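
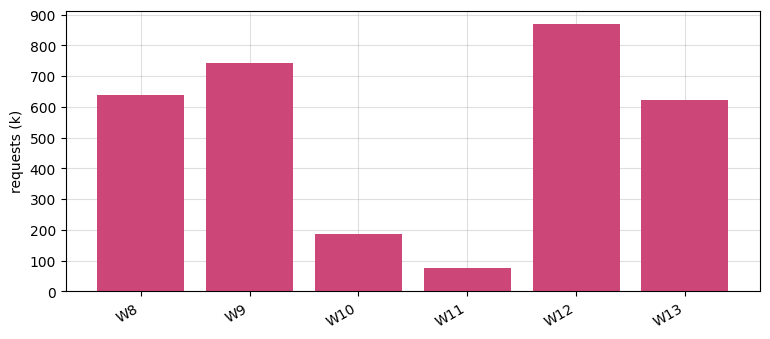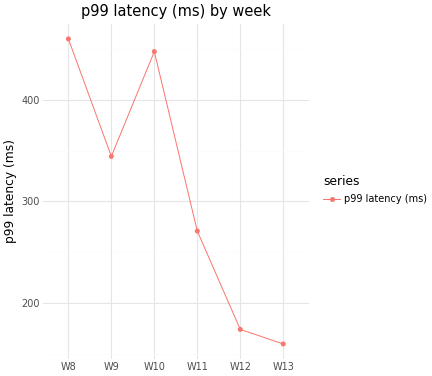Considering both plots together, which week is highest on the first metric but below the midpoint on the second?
W12

Chart 2 median p99 latency (ms) ≈ 300; below-median weeks: W11, W12, W13. Among those, W12 has the highest requests (k) (≈ 900).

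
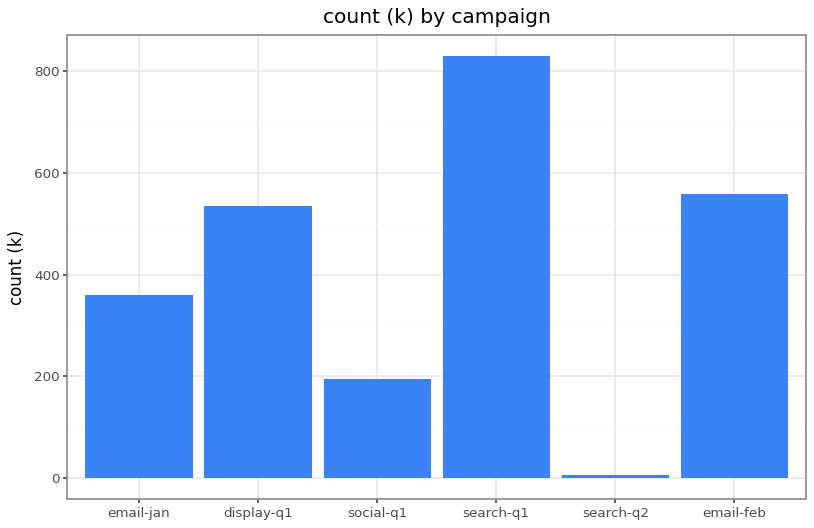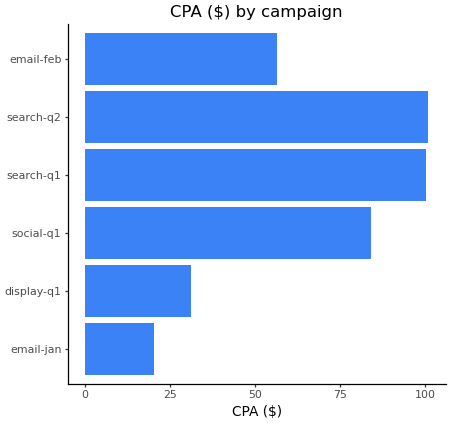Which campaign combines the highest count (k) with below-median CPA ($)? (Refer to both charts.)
email-feb

Chart 2 median CPA ($) ≈ 70; below-median campaigns: email-jan, display-q1, email-feb. Among those, email-feb has the highest count (k) (≈ 600).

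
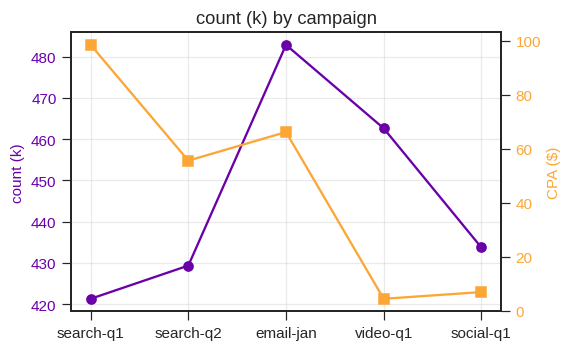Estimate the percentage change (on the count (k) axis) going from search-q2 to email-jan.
search-q2 ≈ 430, email-jan ≈ 480; (480 − 430) / 430 ≈ +11.6%.

≈ +11.6%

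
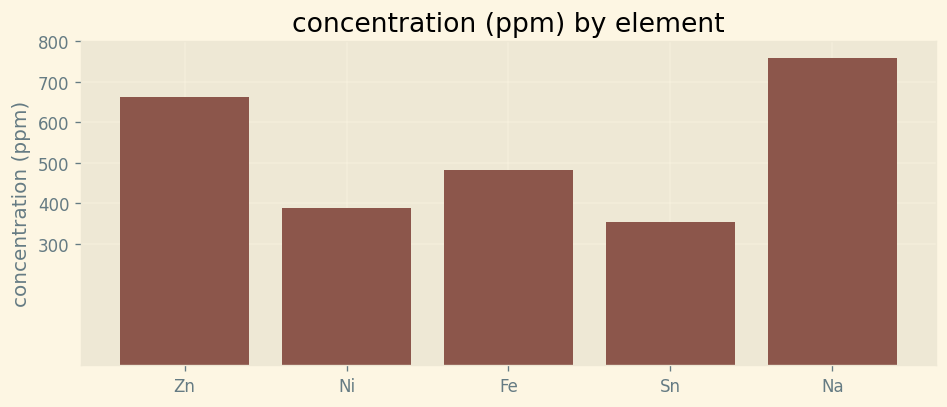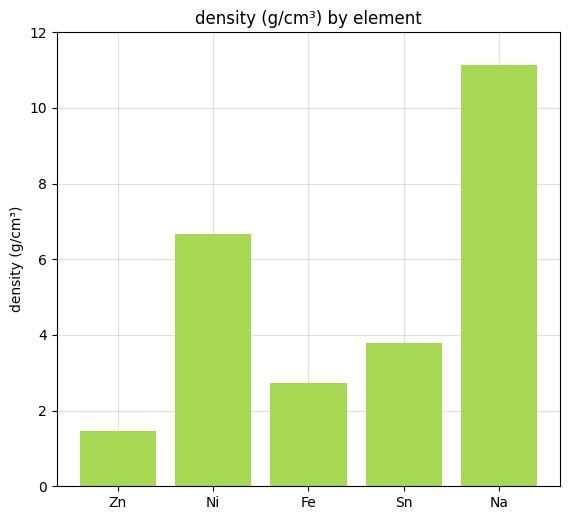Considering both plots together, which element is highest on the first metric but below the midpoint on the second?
Chart 2 median density (g/cm³) ≈ 4; below-median elements: Zn, Fe. Among those, Zn has the highest concentration (ppm) (≈ 700).

Zn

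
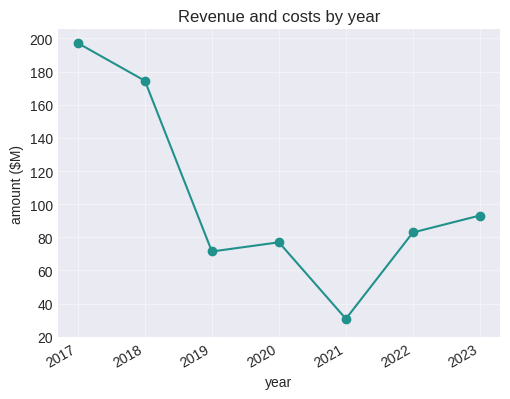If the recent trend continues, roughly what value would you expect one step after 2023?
Last three: 40, 80, 100 → slope ≈ 30/step → next ≈ 130.

≈ 130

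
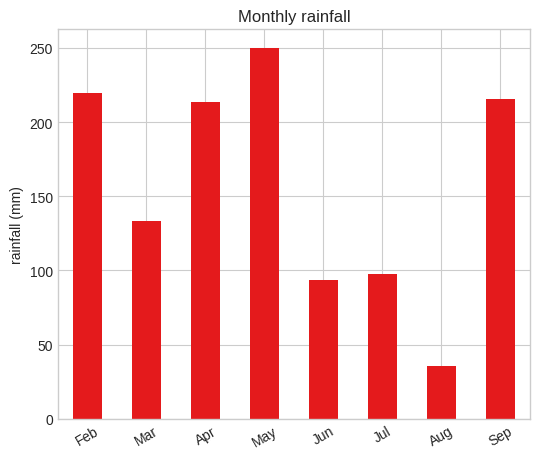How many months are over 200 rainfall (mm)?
4

Above 200: Feb, Apr, May, Sep.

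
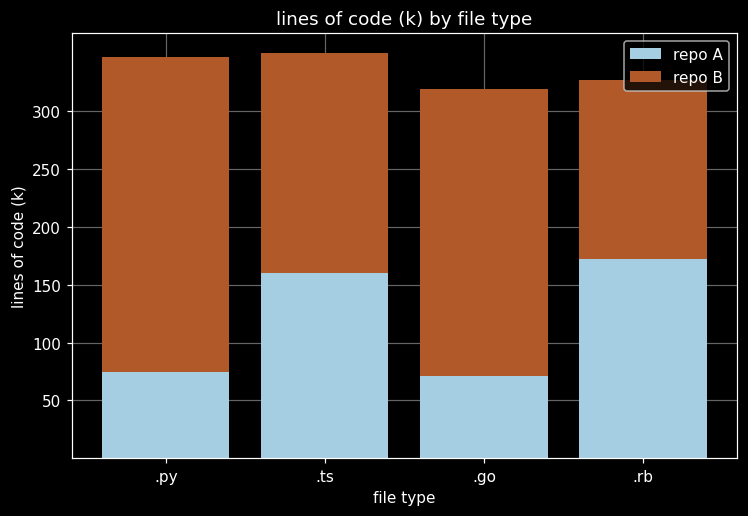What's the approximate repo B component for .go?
≈ 250

repo B top ≈ 300, bottom ≈ 50; segment ≈ 250.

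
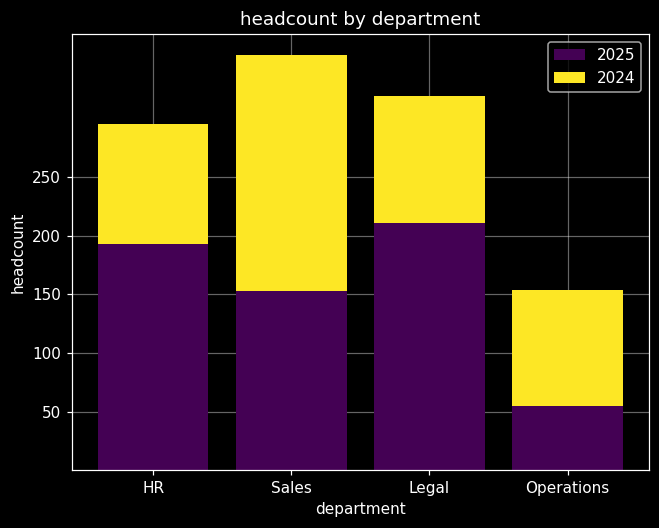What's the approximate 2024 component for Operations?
≈ 100

2024 top ≈ 150, bottom ≈ 50; segment ≈ 100.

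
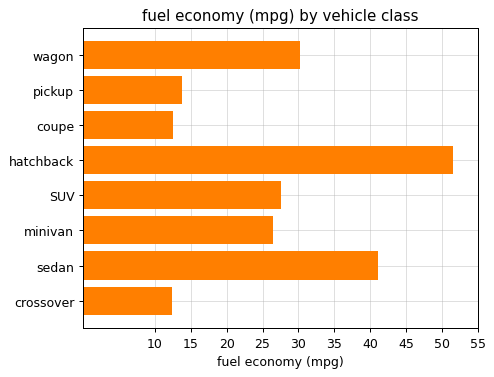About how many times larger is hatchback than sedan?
hatchback ≈ 50, sedan ≈ 40; 50/40 ≈ 1.25.

≈ 1.25×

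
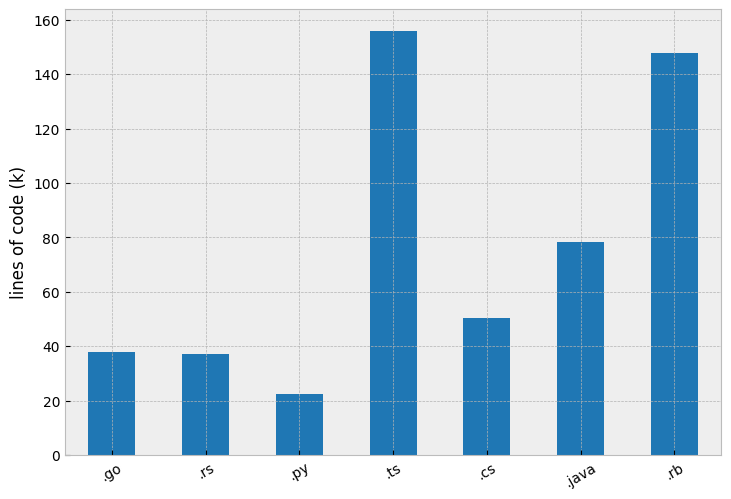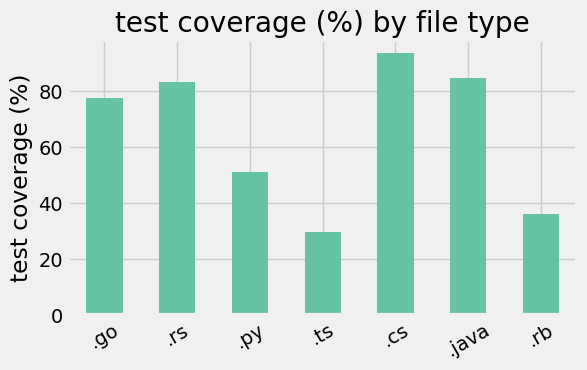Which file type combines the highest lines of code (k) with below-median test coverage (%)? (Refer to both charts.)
Chart 2 median test coverage (%) ≈ 80; below-median file types: .py, .ts, .rb. Among those, .ts has the highest lines of code (k) (≈ 160).

.ts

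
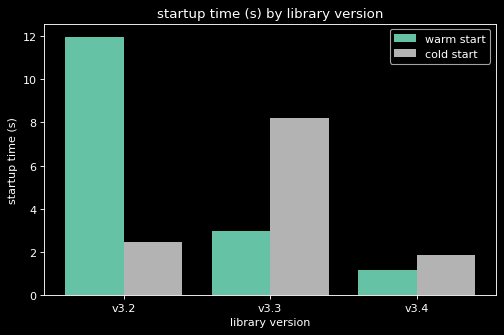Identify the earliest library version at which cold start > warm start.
v3.2: cold start ≈ 2 vs warm start ≈ 12 (not yet); v3.3: cold start ≈ 8 vs warm start ≈ 3 (first crossover).

v3.3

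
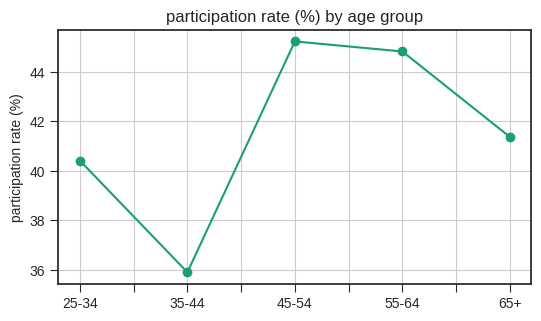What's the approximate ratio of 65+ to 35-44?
65+ ≈ 41, 35-44 ≈ 36; 41/36 ≈ 1.14.

≈ 1.14×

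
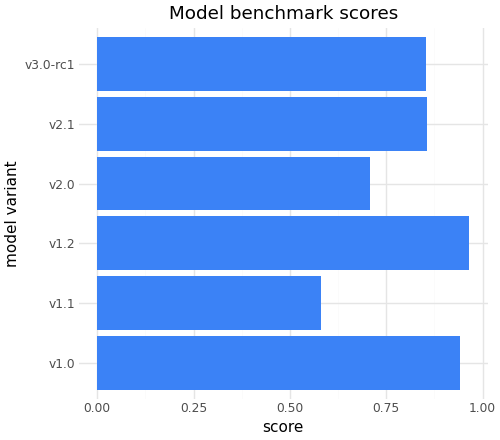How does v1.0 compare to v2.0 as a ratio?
v1.0 ≈ 0.9, v2.0 ≈ 0.7; 0.9/0.7 ≈ 1.29.

≈ 1.29×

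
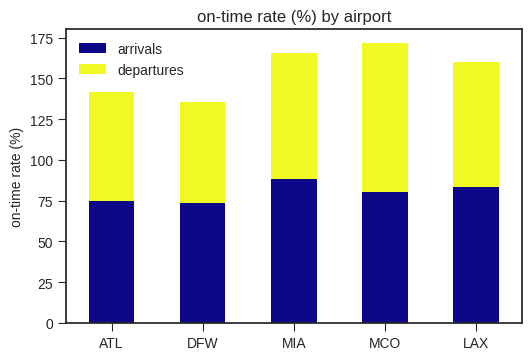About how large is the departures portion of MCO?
departures top ≈ 180, bottom ≈ 80; segment ≈ 100.

≈ 100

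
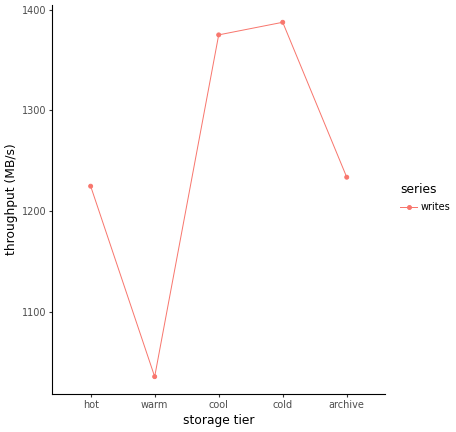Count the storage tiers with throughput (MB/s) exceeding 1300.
Above 1300: cool, cold.

2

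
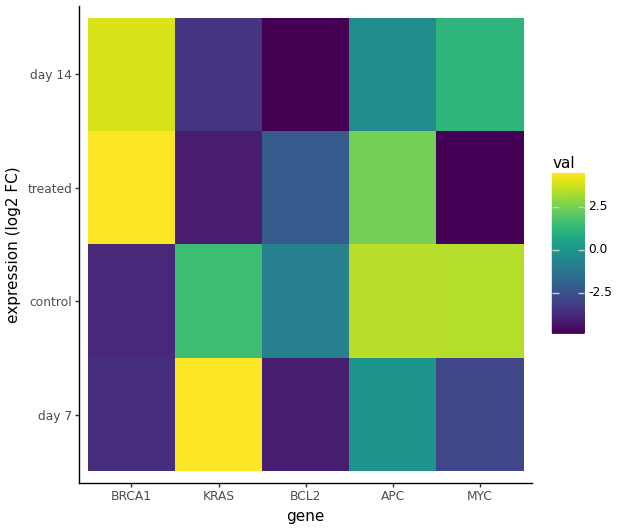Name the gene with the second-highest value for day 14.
Top 3 for day 14: BRCA1 ≈ 4, MYC ≈ 1, APC ≈ 0.

MYC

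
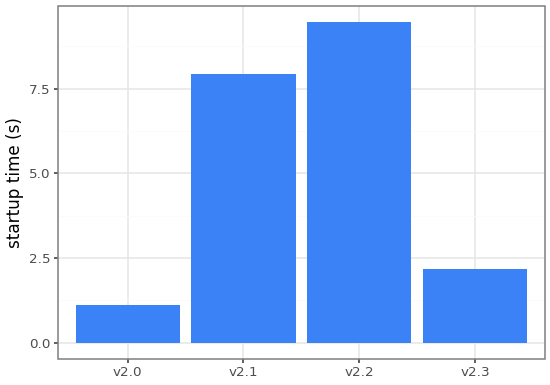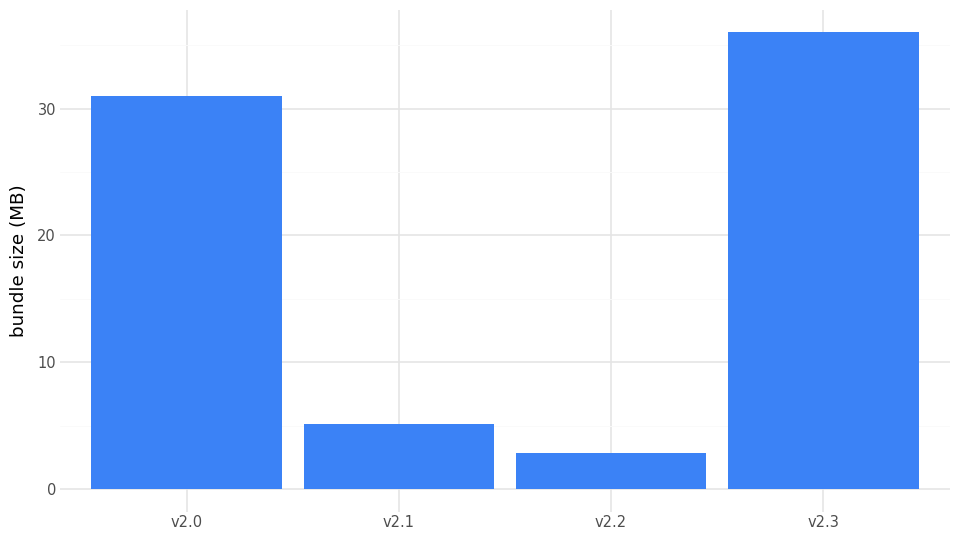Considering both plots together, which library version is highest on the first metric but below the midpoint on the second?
Chart 2 median bundle size (MB) ≈ 20; below-median library versions: v2.1, v2.2. Among those, v2.2 has the highest startup time (s) (≈ 9).

v2.2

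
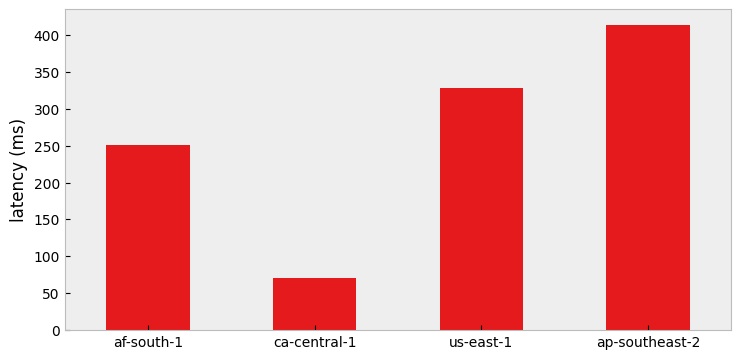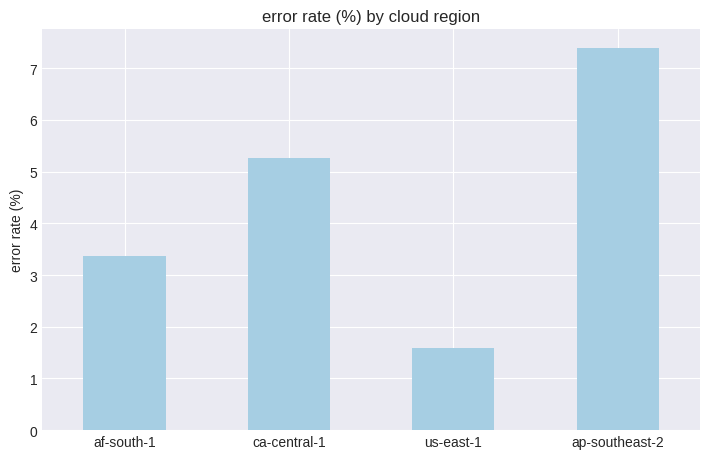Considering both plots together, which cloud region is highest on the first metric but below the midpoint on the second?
Chart 2 median error rate (%) ≈ 4; below-median cloud regions: af-south-1, us-east-1. Among those, us-east-1 has the highest latency (ms) (≈ 350).

us-east-1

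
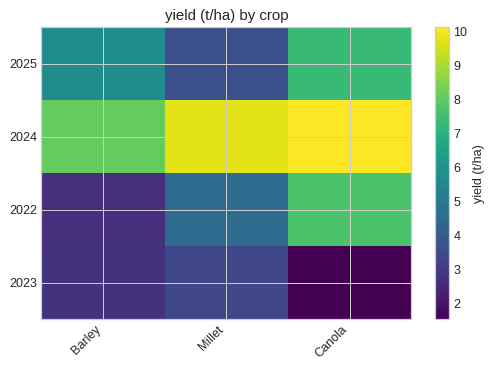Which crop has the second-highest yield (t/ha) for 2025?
Top 3 for 2025: Canola ≈ 7, Barley ≈ 6, Millet ≈ 4.

Barley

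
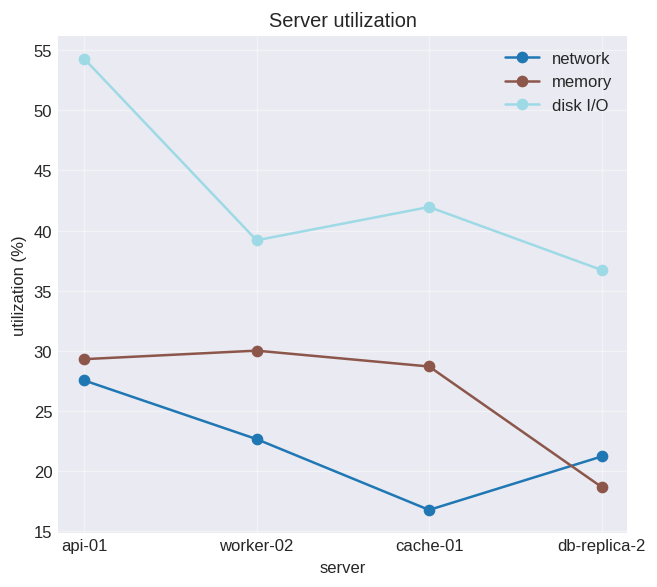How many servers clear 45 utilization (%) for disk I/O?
Above 45: api-01.

1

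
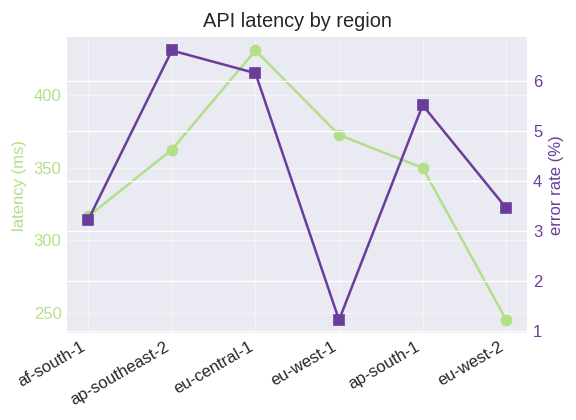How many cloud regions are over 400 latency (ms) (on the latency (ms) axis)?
1

Above 400: eu-central-1.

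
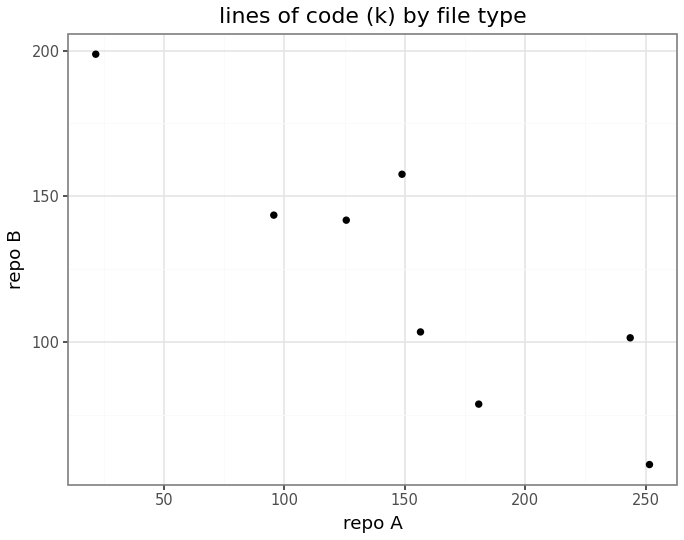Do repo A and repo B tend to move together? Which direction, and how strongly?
Points are negatively correlated; strong (|r| ≈ 0.9).

negative, strong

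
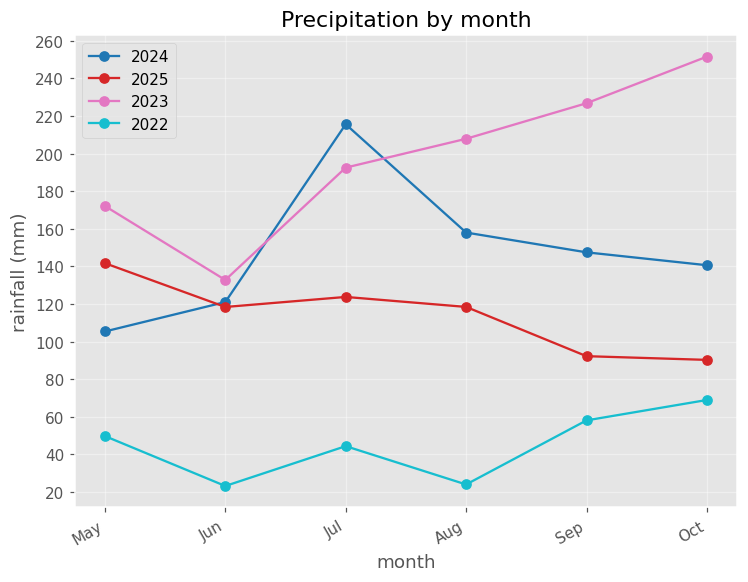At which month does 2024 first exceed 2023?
Jun: 2024 ≈ 120 vs 2023 ≈ 140 (not yet); Jul: 2024 ≈ 220 vs 2023 ≈ 200 (first crossover).

Jul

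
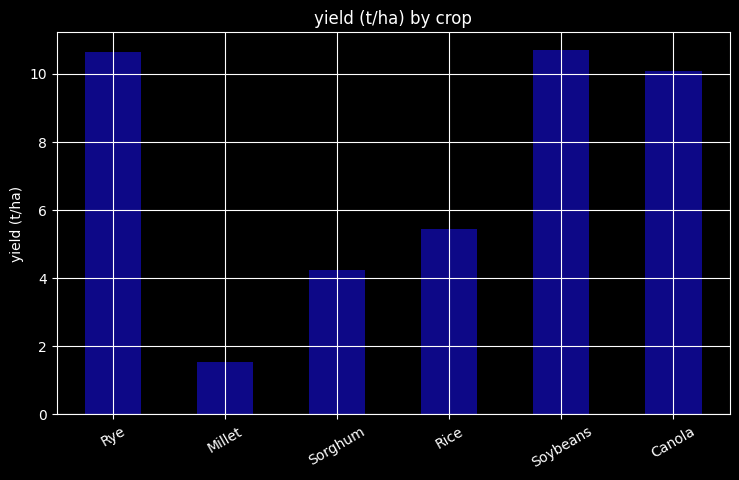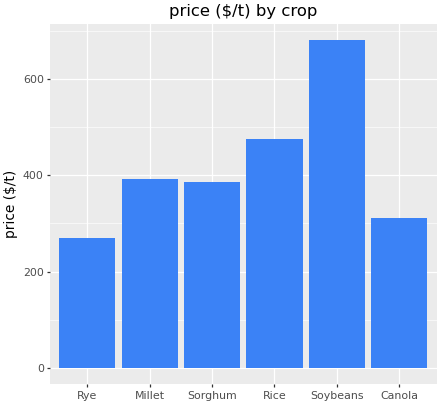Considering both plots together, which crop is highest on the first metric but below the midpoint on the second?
Rye

Chart 2 median price ($/t) ≈ 400; below-median crops: Rye, Sorghum, Canola. Among those, Rye has the highest yield (t/ha) (≈ 11).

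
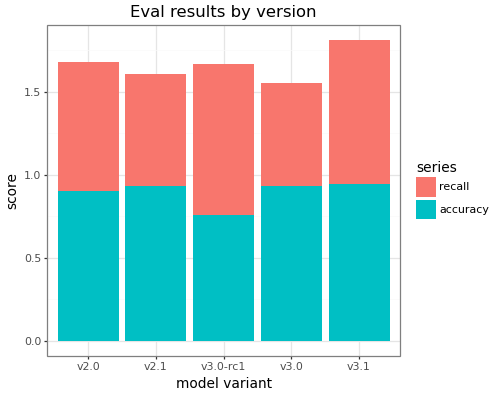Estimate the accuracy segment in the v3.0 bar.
accuracy top ≈ 1.0, bottom ≈ 0.0; segment ≈ 1.0.

≈ 1.0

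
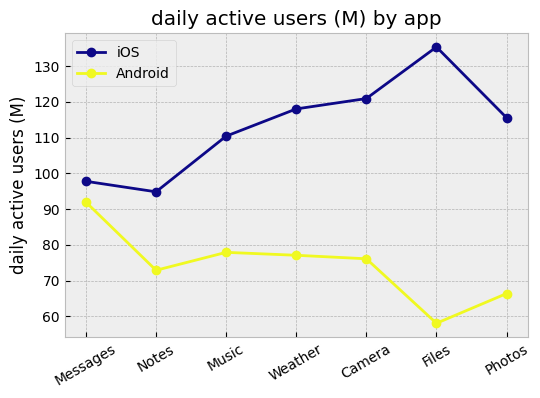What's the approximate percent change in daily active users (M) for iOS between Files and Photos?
Files ≈ 140, Photos ≈ 120; (120 − 140) / 140 ≈ -14.3%.

≈ -14.3%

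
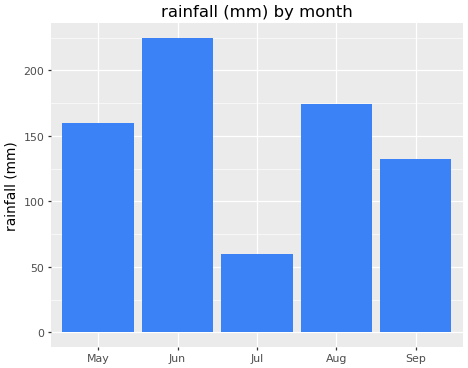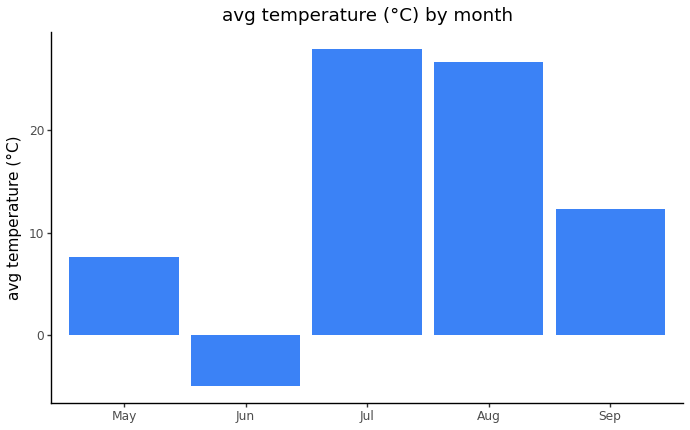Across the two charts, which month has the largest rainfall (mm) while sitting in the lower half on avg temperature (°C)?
Chart 2 median avg temperature (°C) ≈ 10; below-median months: May, Jun. Among those, Jun has the highest rainfall (mm) (≈ 225).

Jun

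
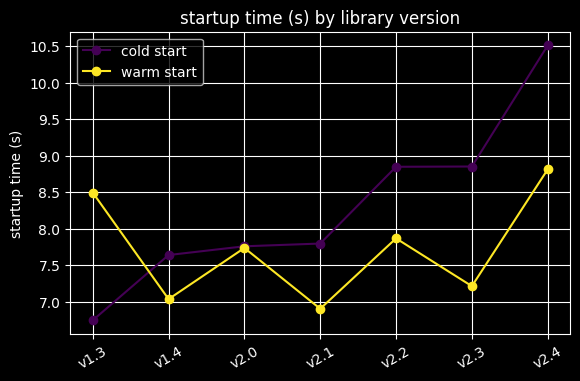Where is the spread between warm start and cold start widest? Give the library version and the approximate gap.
v1.3: warm start ≈ 8.5, cold start ≈ 6.5 → gap ≈ 2.0. Next-largest (v2.4) is only ≈ 1.5.

v1.3, ≈ 2.0 s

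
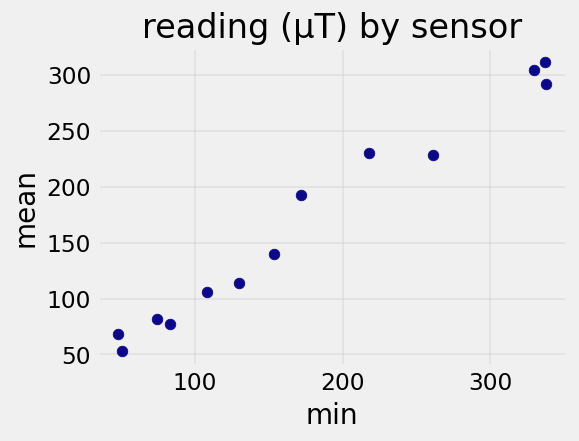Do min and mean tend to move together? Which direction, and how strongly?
Points are positively correlated; strong (|r| ≈ 1.0).

positive, strong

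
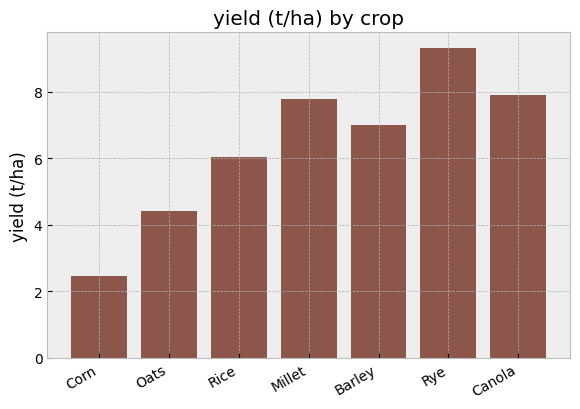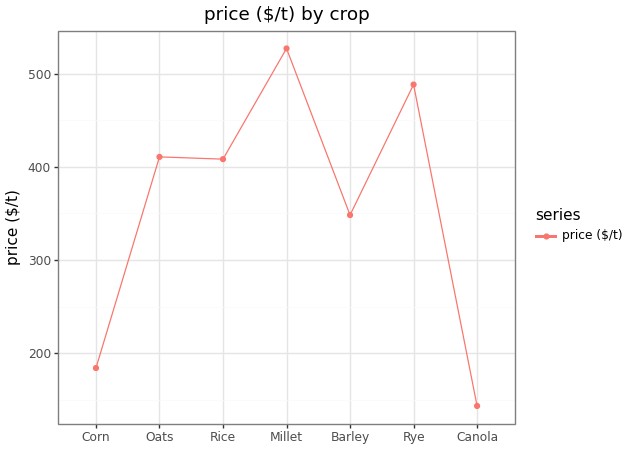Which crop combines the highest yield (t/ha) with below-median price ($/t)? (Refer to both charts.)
Canola

Chart 2 median price ($/t) ≈ 400; below-median crops: Corn, Barley, Canola. Among those, Canola has the highest yield (t/ha) (≈ 8).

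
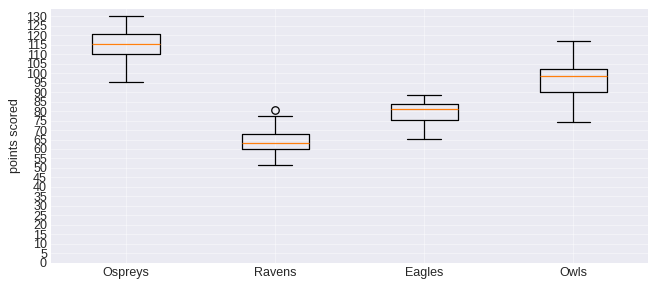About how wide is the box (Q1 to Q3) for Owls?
≈ 10

Q3 ≈ 100, Q1 ≈ 90; IQR ≈ 10.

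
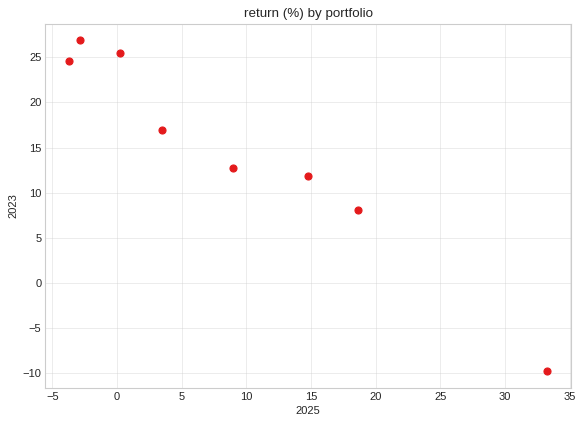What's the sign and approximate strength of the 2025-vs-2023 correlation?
Points are negatively correlated; strong (|r| ≈ 1.0).

negative, strong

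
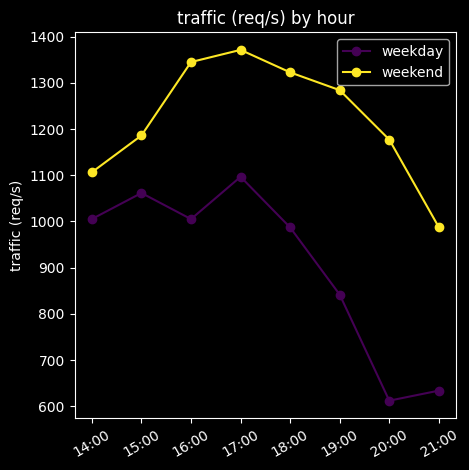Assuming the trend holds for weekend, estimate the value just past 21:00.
≈ 850

Last three: 1300, 1200, 1000 → slope ≈ -150/step → next ≈ 850.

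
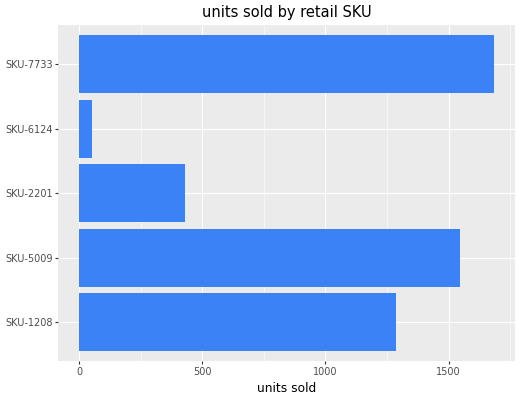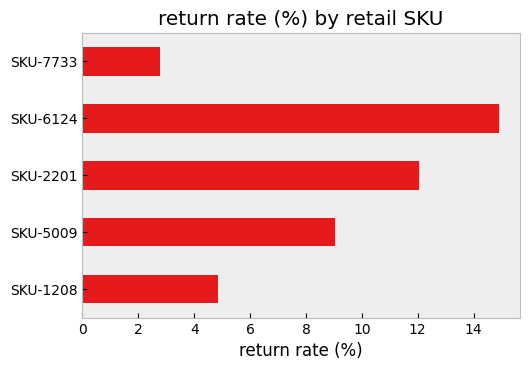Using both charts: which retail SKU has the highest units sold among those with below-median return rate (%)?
Chart 2 median return rate (%) ≈ 10; below-median retail SKUs: SKU-1208, SKU-7733. Among those, SKU-7733 has the highest units sold (≈ 1600).

SKU-7733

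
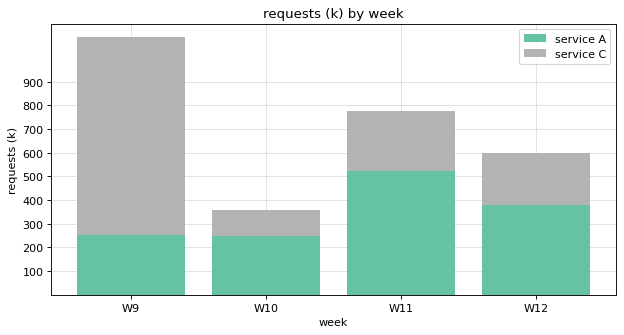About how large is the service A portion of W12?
service A top ≈ 400, bottom ≈ 0; segment ≈ 400.

≈ 400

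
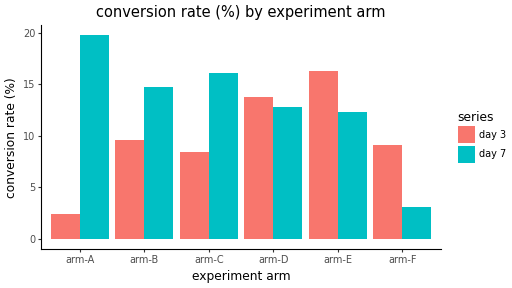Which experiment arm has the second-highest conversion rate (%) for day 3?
Top 3 for day 3: arm-E ≈ 16, arm-D ≈ 14, arm-B ≈ 10.

arm-D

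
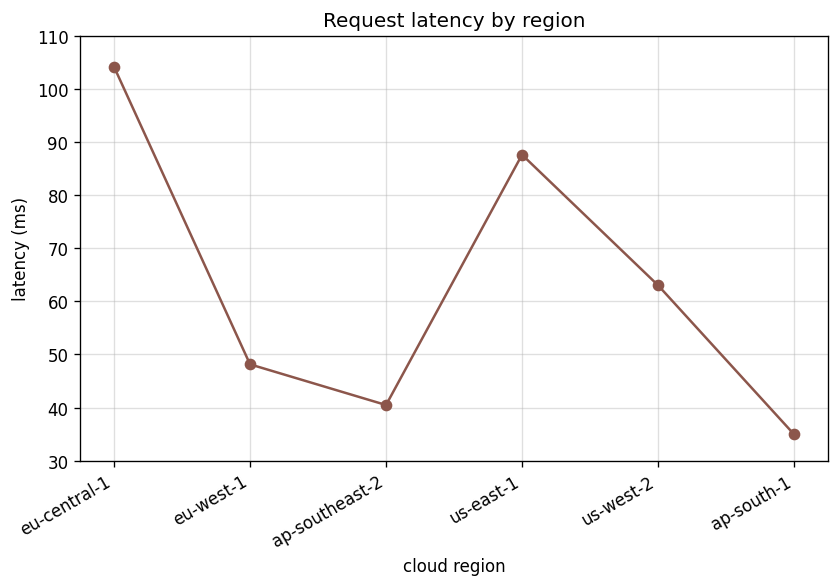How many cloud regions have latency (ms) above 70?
Above 70: eu-central-1, us-east-1.

2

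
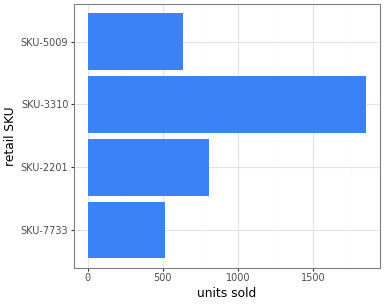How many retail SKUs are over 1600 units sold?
1

Above 1600: SKU-3310.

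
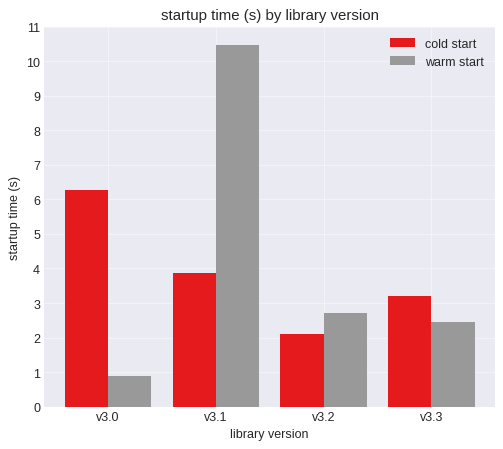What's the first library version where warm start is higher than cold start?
v3.0: warm start ≈ 1 vs cold start ≈ 6 (not yet); v3.1: warm start ≈ 10 vs cold start ≈ 4 (first crossover).

v3.1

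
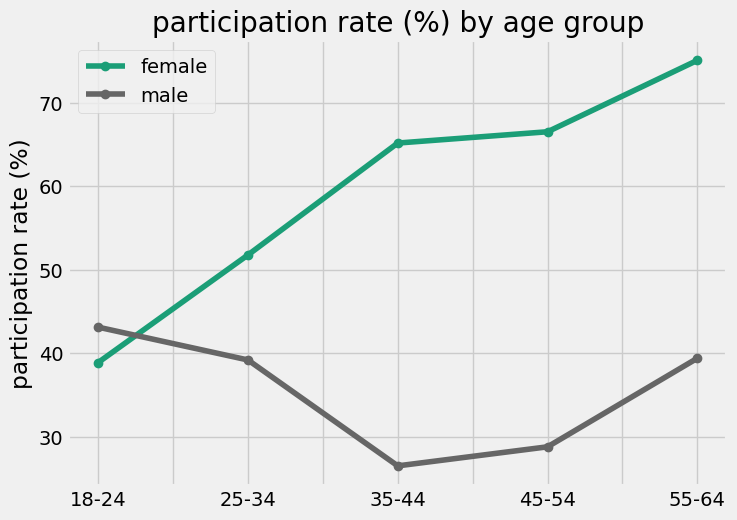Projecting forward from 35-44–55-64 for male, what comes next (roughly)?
Last three: 25, 30, 40 → slope ≈ 7.5/step → next ≈ 47.5.

≈ 47.5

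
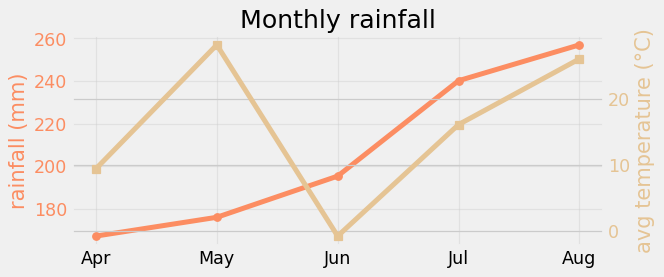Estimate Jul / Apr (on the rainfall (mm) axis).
≈ 1.41×

Jul ≈ 240, Apr ≈ 170; 240/170 ≈ 1.41.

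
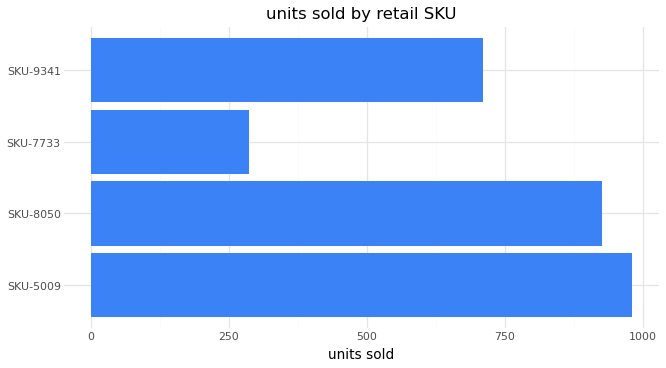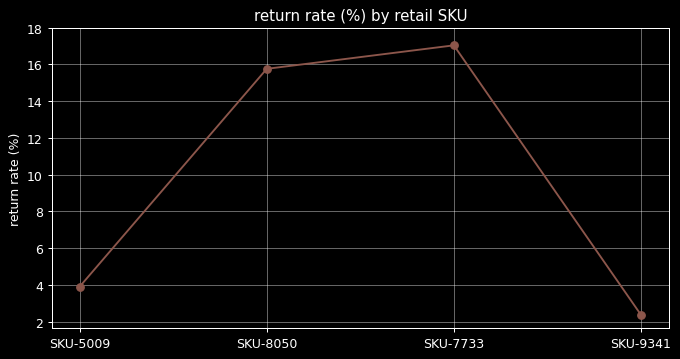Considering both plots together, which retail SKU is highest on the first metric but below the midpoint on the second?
SKU-5009

Chart 2 median return rate (%) ≈ 10; below-median retail SKUs: SKU-5009, SKU-9341. Among those, SKU-5009 has the highest units sold (≈ 1000).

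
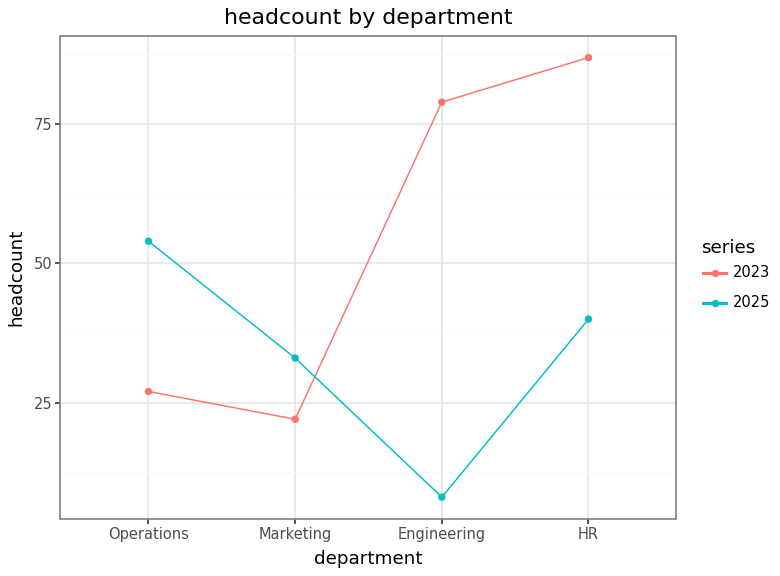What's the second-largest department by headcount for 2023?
Engineering

Top 3 for 2023: HR ≈ 90, Engineering ≈ 80, Operations ≈ 30.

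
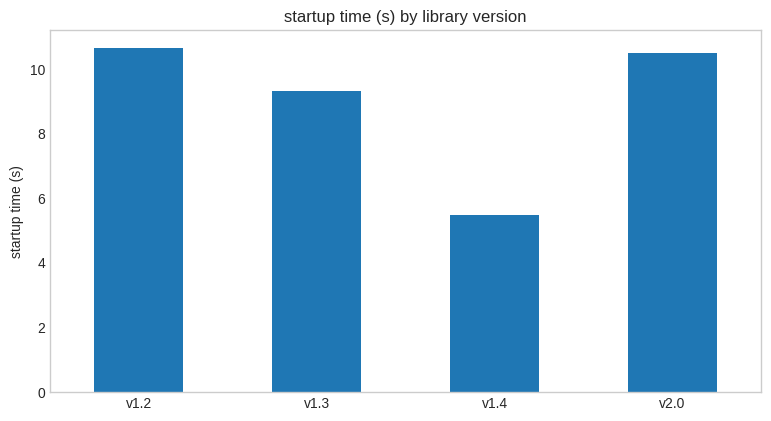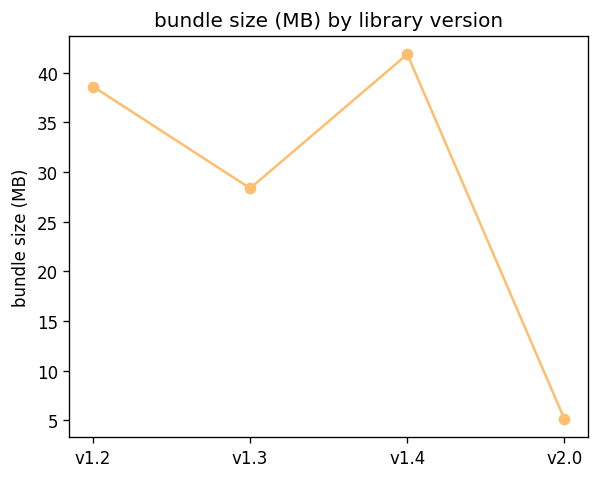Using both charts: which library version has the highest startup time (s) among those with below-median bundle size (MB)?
v2.0

Chart 2 median bundle size (MB) ≈ 35; below-median library versions: v1.3, v2.0. Among those, v2.0 has the highest startup time (s) (≈ 11).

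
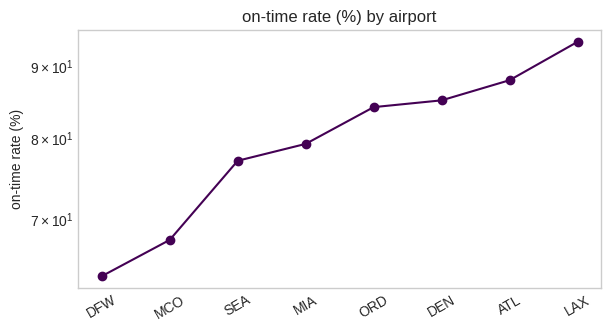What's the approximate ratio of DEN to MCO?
DEN ≈ 85, MCO ≈ 70; 85/70 ≈ 1.21.

≈ 1.21×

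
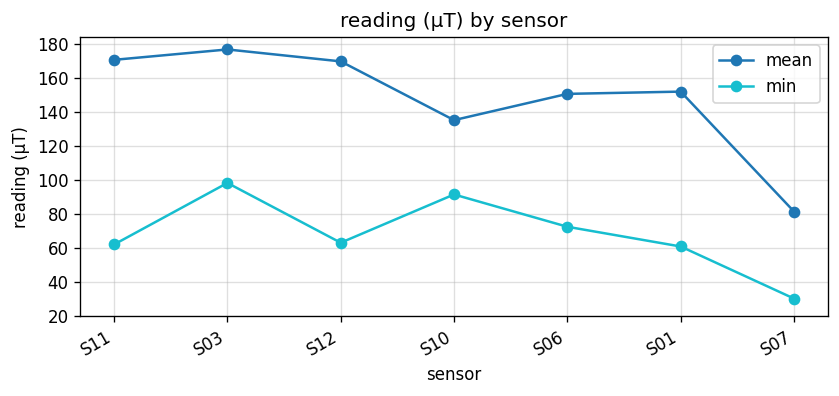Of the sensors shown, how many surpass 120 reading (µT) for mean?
6

Above 120: S11, S03, S12, S10, S06, S01.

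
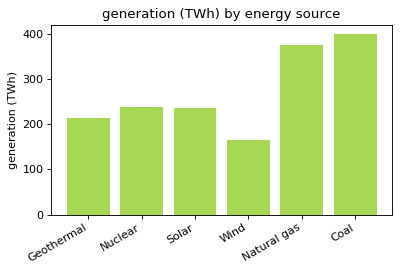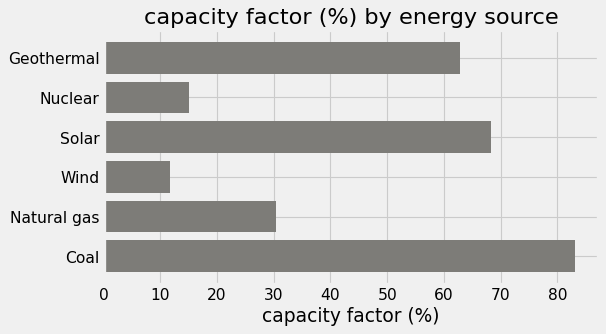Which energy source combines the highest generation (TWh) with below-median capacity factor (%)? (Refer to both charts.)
Chart 2 median capacity factor (%) ≈ 50; below-median energy sources: Nuclear, Wind, Natural gas. Among those, Natural gas has the highest generation (TWh) (≈ 400).

Natural gas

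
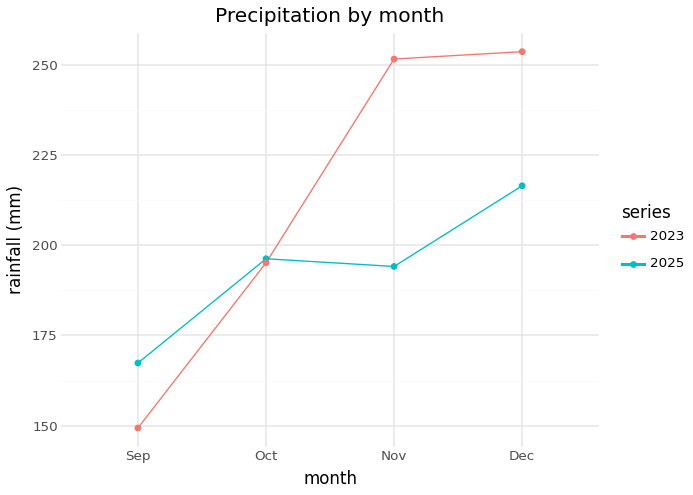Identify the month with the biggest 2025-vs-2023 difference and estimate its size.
Nov, ≈ 60 mm

Nov: 2025 ≈ 190, 2023 ≈ 250 → gap ≈ 60. Next-largest (Dec) is only ≈ 30.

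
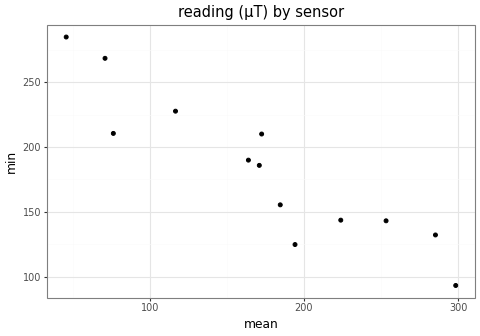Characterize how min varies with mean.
Points are negatively correlated; strong (|r| ≈ 0.9).

negative, strong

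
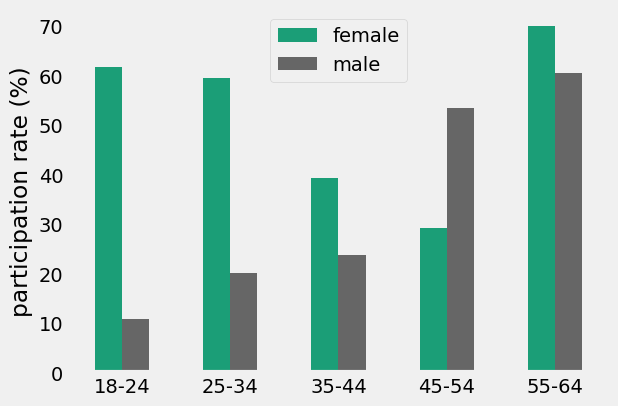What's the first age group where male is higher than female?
35-44: male ≈ 20 vs female ≈ 40 (not yet); 45-54: male ≈ 50 vs female ≈ 30 (first crossover).

45-54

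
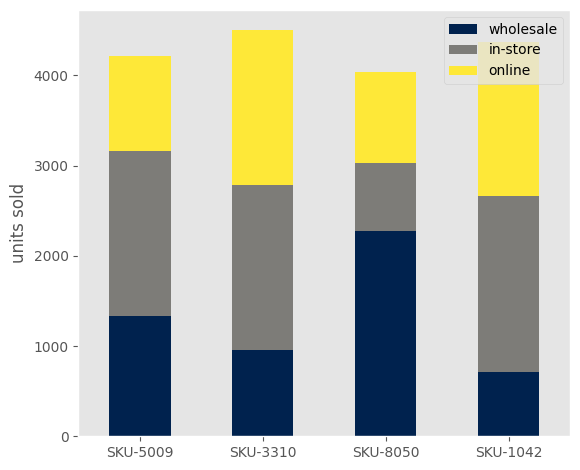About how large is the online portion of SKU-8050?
online top ≈ 4000, bottom ≈ 3000; segment ≈ 1000.

≈ 1000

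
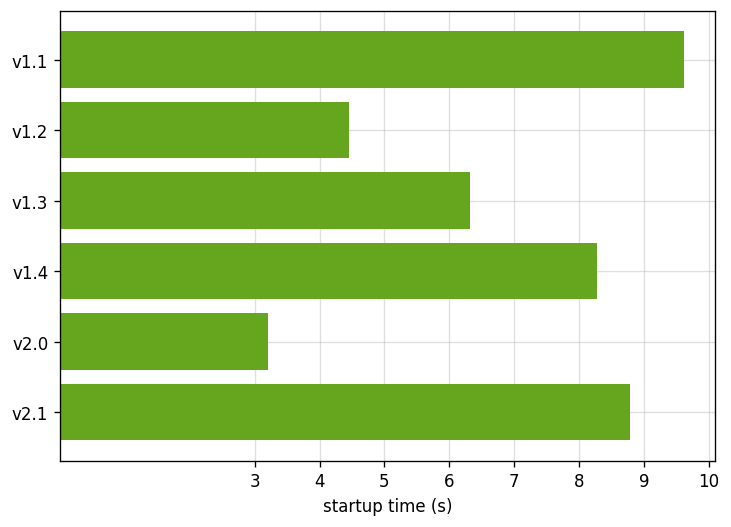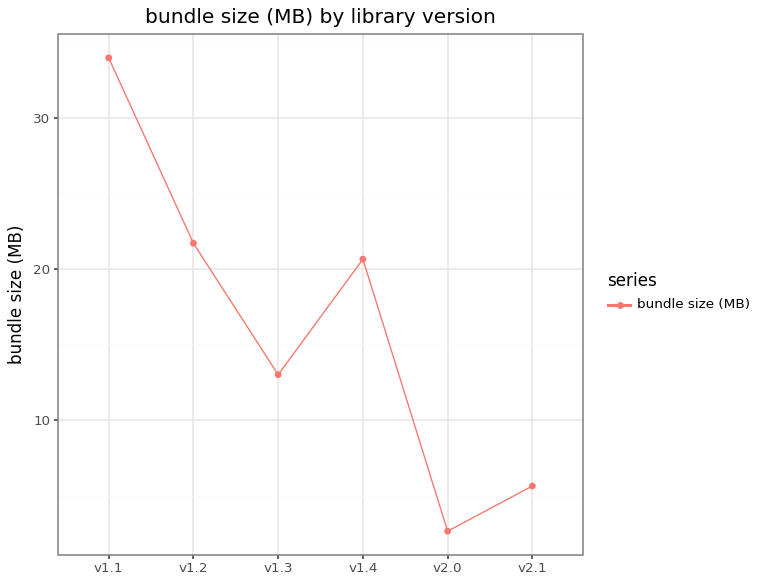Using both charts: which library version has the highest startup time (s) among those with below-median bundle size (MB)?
v2.1

Chart 2 median bundle size (MB) ≈ 15; below-median library versions: v1.3, v2.0, v2.1. Among those, v2.1 has the highest startup time (s) (≈ 9).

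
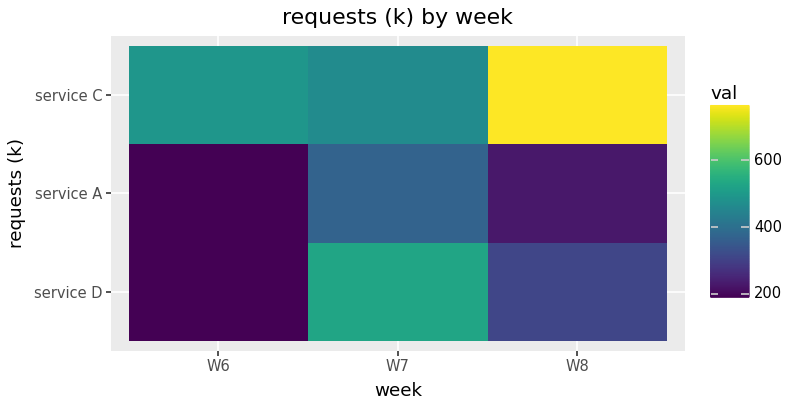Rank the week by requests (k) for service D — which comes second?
Top 3 for service D: W7 ≈ 550, W8 ≈ 300, W6 ≈ 200.

W8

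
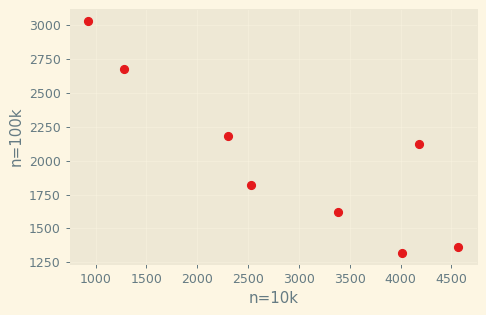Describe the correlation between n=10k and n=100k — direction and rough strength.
Points are negatively correlated; strong (|r| ≈ 0.9).

negative, strong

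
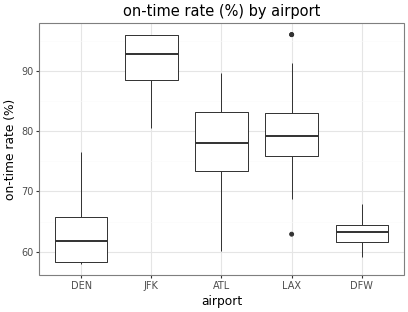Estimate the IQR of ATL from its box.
≈ 10

Q3 ≈ 85, Q1 ≈ 75; IQR ≈ 10.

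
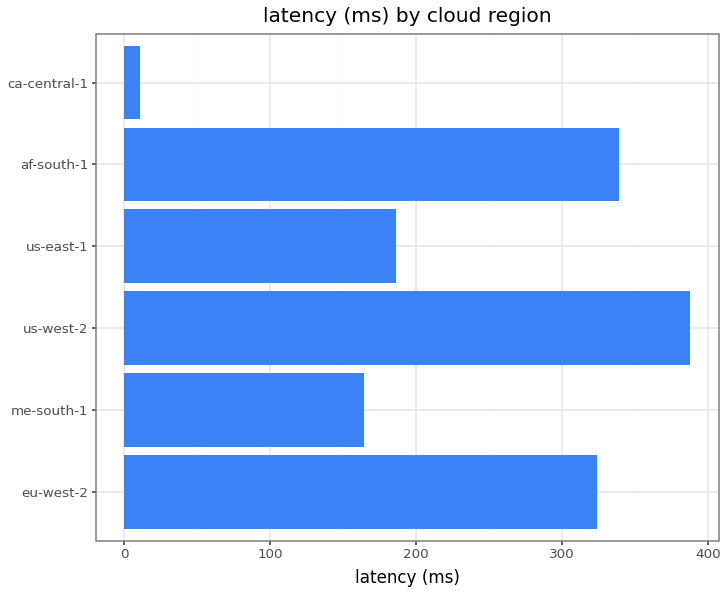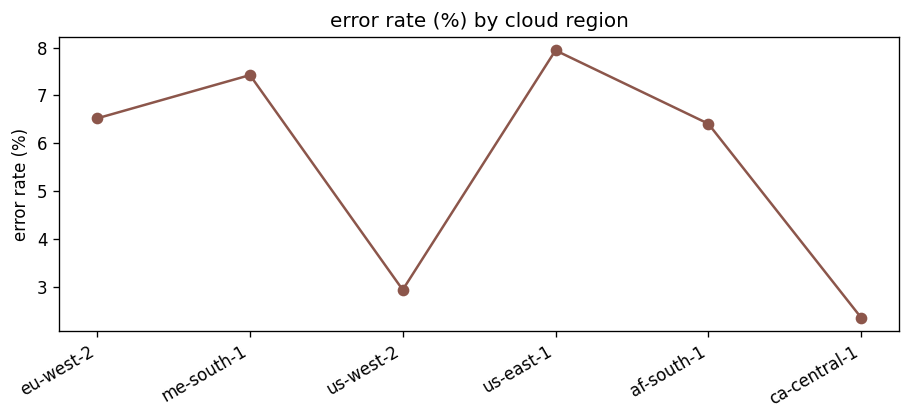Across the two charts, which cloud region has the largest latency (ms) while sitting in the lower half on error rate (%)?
Chart 2 median error rate (%) ≈ 6; below-median cloud regions: us-west-2, af-south-1, ca-central-1. Among those, us-west-2 has the highest latency (ms) (≈ 400).

us-west-2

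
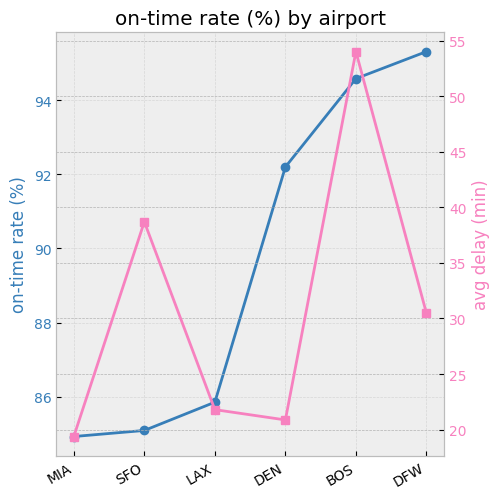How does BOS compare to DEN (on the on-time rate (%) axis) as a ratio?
≈ 1.03×

BOS ≈ 95, DEN ≈ 92; 95/92 ≈ 1.03.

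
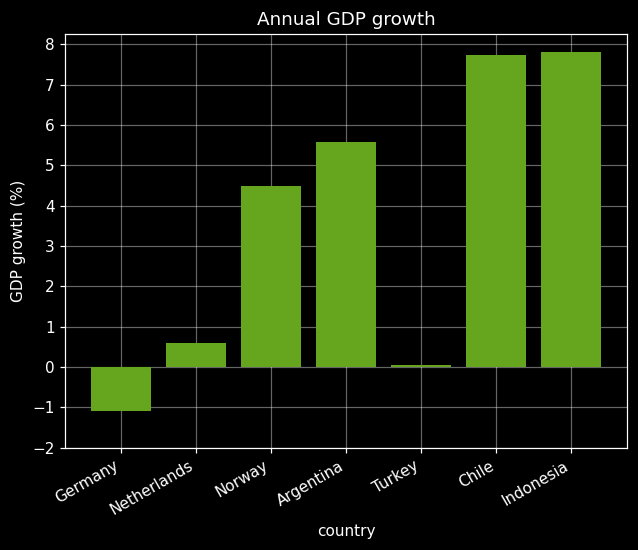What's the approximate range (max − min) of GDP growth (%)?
Max Indonesia ≈ 8, min Germany ≈ -1; range ≈ 9.

≈ 9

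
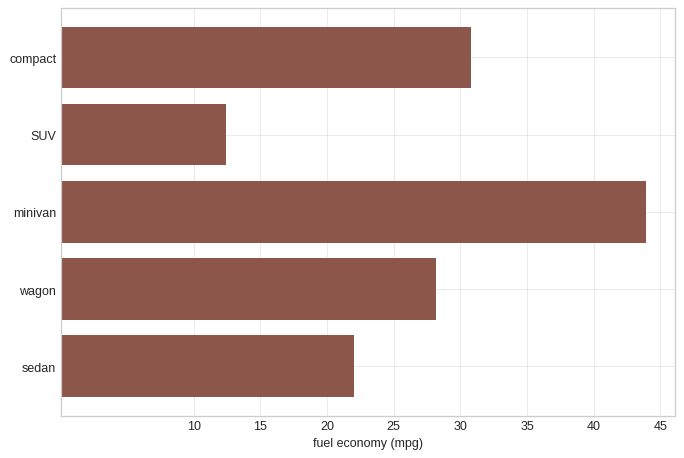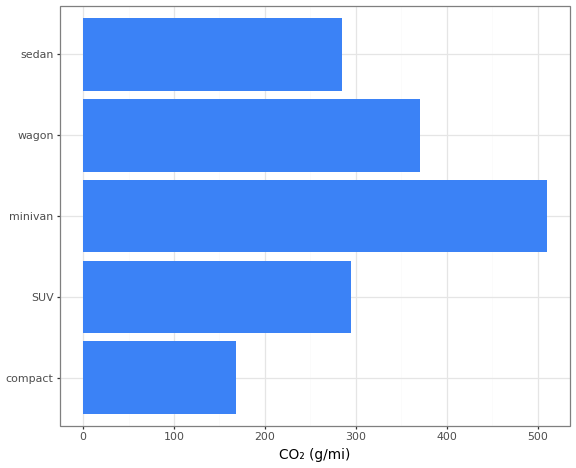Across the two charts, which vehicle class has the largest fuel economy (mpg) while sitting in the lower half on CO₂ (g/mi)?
compact

Chart 2 median CO₂ (g/mi) ≈ 300; below-median vehicle classes: compact, sedan. Among those, compact has the highest fuel economy (mpg) (≈ 30).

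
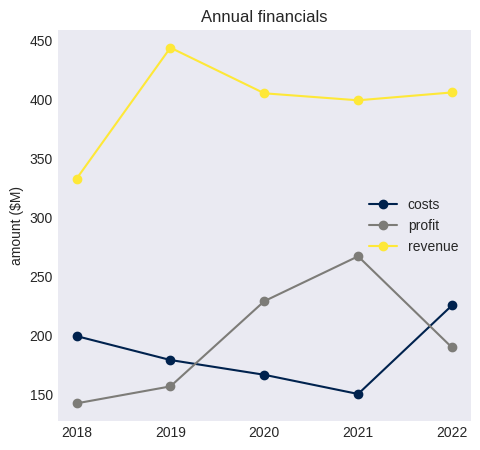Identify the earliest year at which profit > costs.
2020

2019: profit ≈ 150 vs costs ≈ 200 (not yet); 2020: profit ≈ 250 vs costs ≈ 150 (first crossover).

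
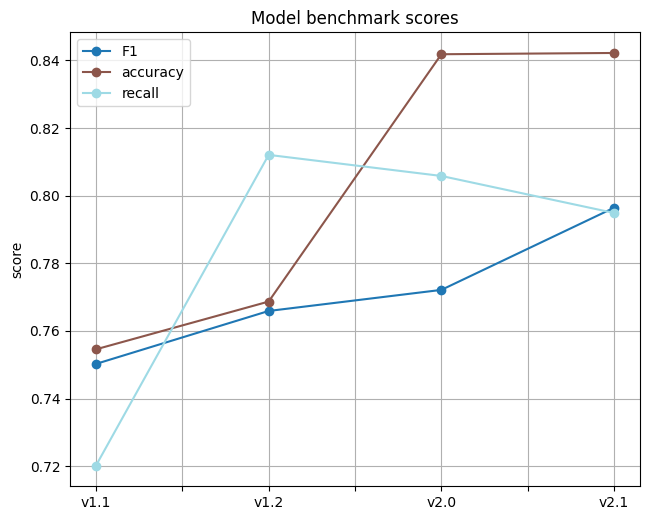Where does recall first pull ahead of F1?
v1.2

v1.1: recall ≈ 0.72 vs F1 ≈ 0.76 (not yet); v1.2: recall ≈ 0.82 vs F1 ≈ 0.76 (first crossover).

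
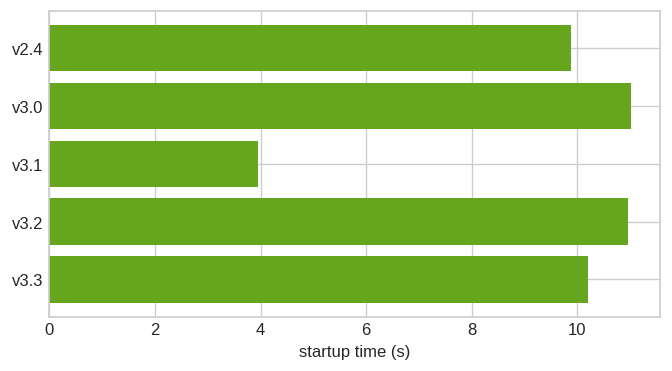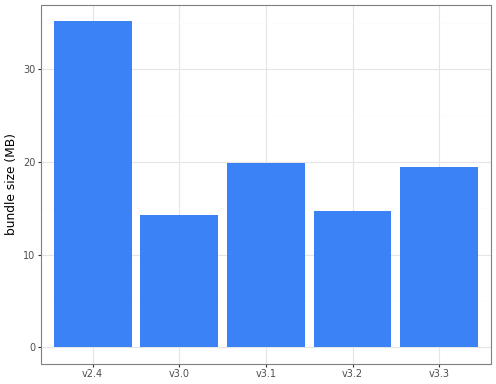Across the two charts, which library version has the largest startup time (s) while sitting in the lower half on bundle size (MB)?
Chart 2 median bundle size (MB) ≈ 20; below-median library versions: v3.0, v3.2. Among those, v3.0 has the highest startup time (s) (≈ 12).

v3.0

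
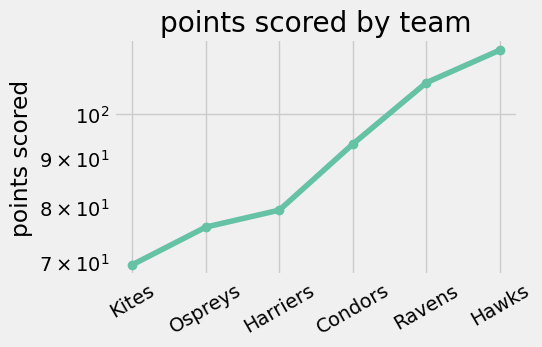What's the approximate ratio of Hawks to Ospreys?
Hawks ≈ 115, Ospreys ≈ 75; 115/75 ≈ 1.53.

≈ 1.53×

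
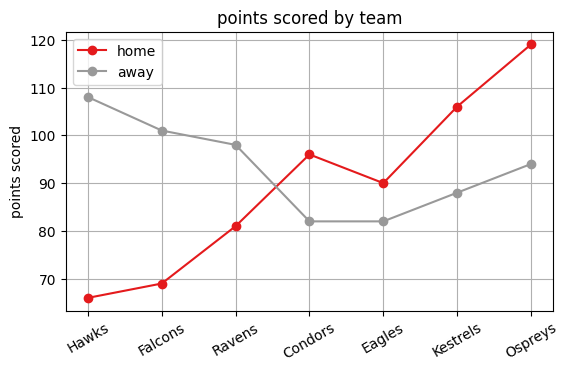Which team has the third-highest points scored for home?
Top 4 for home: Ospreys ≈ 120, Kestrels ≈ 105, Condors ≈ 95, Eagles ≈ 90.

Condors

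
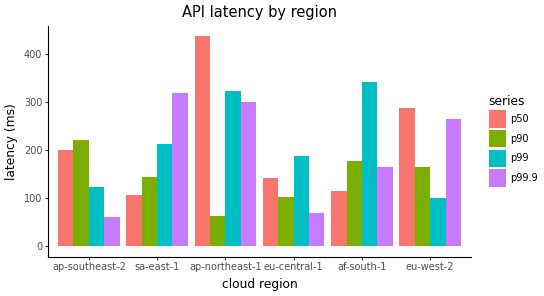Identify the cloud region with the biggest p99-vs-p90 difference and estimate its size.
ap-northeast-1, ≈ 250 ms

ap-northeast-1: p99 ≈ 300, p90 ≈ 50 → gap ≈ 250. Next-largest (af-south-1) is only ≈ 150.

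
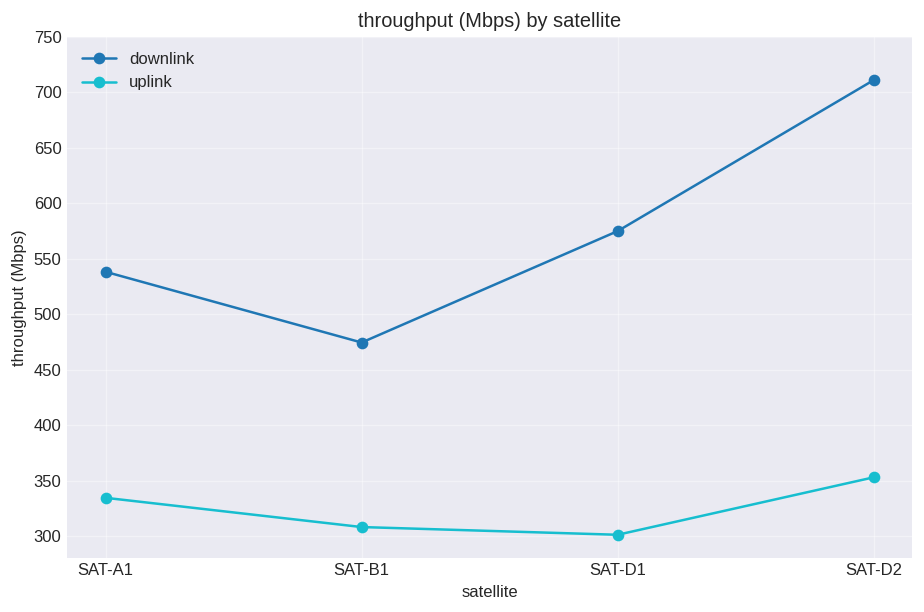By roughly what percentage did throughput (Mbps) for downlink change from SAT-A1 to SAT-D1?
≈ +9.1%

SAT-A1 ≈ 550, SAT-D1 ≈ 600; (600 − 550) / 550 ≈ +9.1%.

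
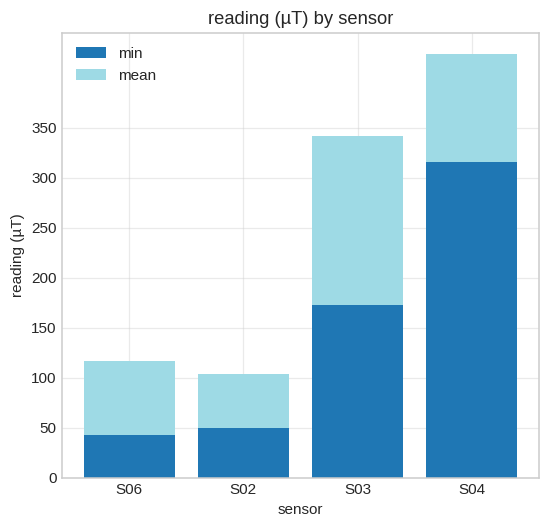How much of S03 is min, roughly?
≈ 150

min top ≈ 150, bottom ≈ 0; segment ≈ 150.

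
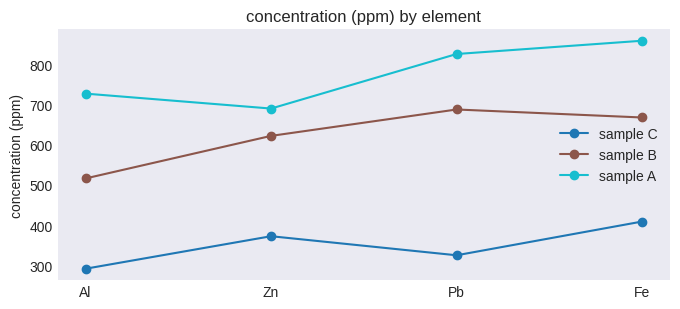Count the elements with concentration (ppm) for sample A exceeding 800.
2

Above 800: Pb, Fe.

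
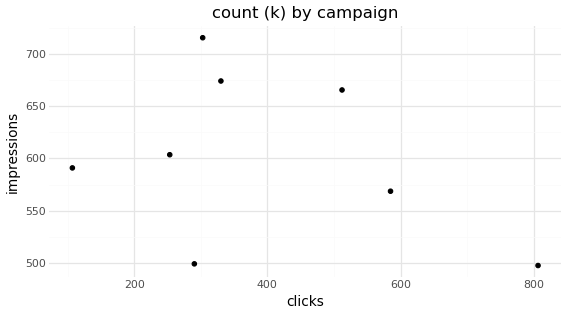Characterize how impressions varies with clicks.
Points are negatively correlated; weak (|r| ≈ 0.3).

negative, weak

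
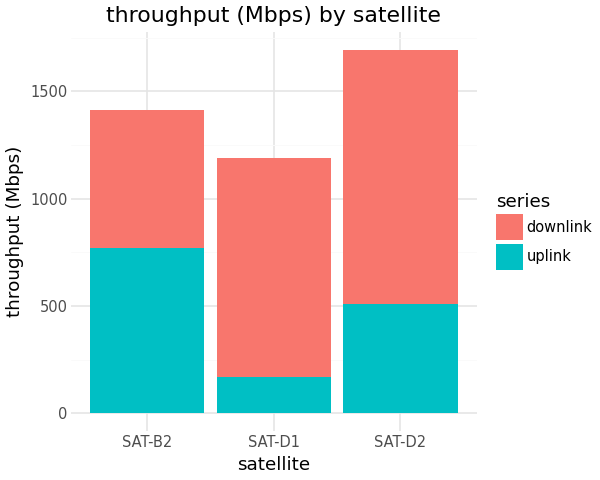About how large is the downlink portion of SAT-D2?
downlink top ≈ 1600, bottom ≈ 600; segment ≈ 1000.

≈ 1000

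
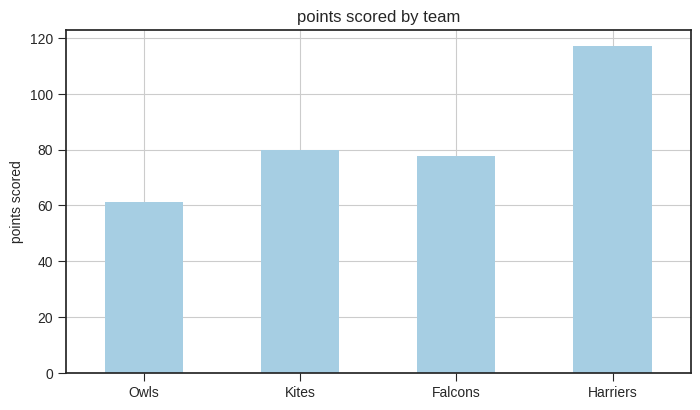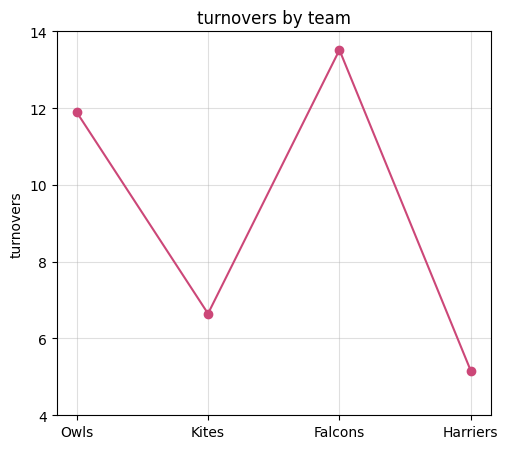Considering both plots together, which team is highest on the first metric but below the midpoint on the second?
Chart 2 median turnovers ≈ 10; below-median teams: Kites, Harriers. Among those, Harriers has the highest points scored (≈ 120).

Harriers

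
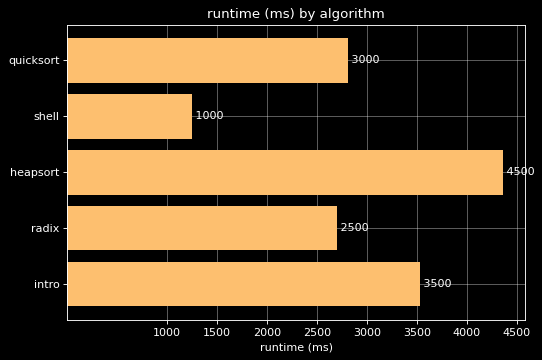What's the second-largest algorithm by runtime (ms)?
intro

Top 3: heapsort ≈ 4500, intro ≈ 3500, quicksort ≈ 3000.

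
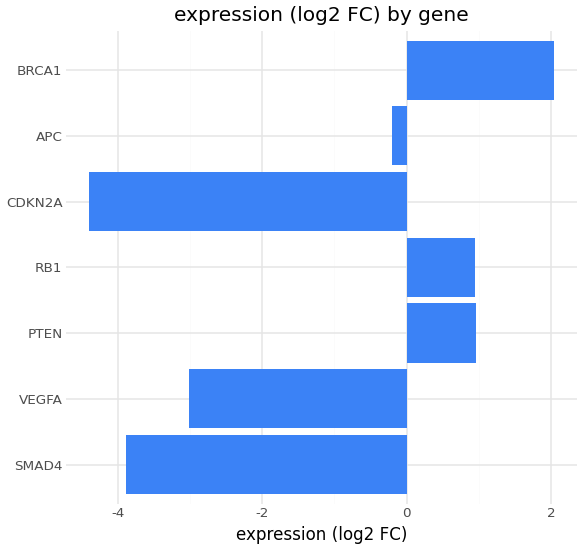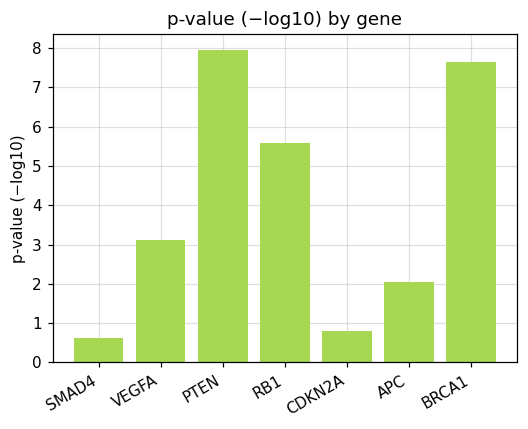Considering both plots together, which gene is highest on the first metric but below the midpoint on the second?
Chart 2 median p-value (−log10) ≈ 3; below-median genes: SMAD4, CDKN2A, APC. Among those, APC has the highest expression (log2 FC) (≈ -0.2).

APC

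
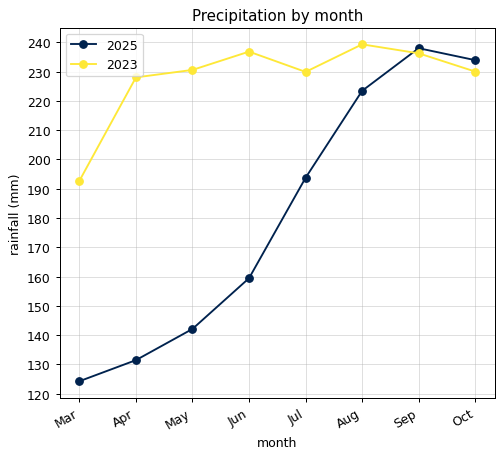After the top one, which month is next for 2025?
Oct

Top 3 for 2025: Sep ≈ 240, Oct ≈ 230, Aug ≈ 220.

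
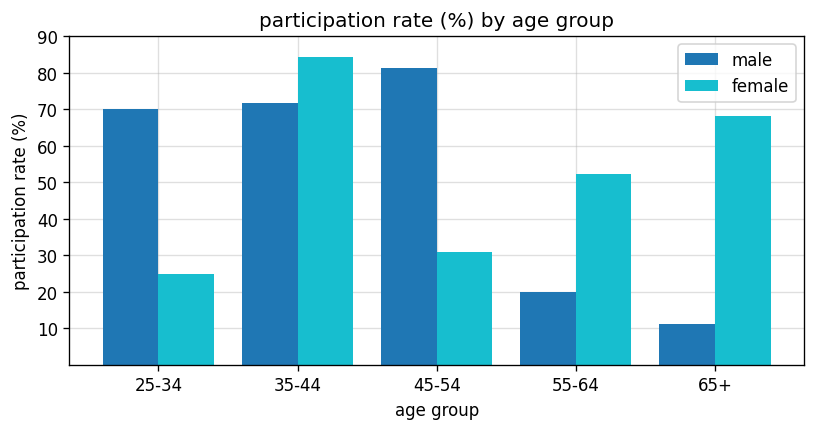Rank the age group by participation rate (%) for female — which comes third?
Top 4 for female: 35-44 ≈ 80, 65+ ≈ 70, 55-64 ≈ 50, 45-54 ≈ 30.

55-64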